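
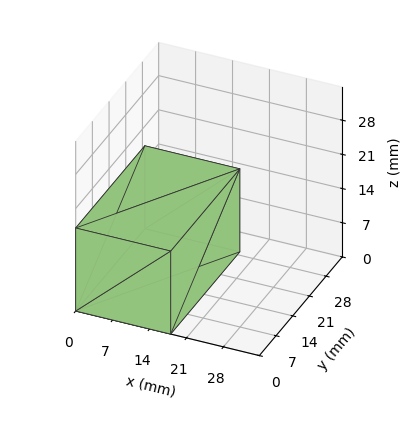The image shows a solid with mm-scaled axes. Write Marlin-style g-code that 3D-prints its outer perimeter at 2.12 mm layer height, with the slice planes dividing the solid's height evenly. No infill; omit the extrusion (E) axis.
Reading the render: the shape is a rectangular box, roughly 18 × 29 mm footprint and 17 mm tall (dimensions read to the nearest mm from the axis ticks). For the g-code, the solid's height is divided into equal slices at the stated Δz and each level perimeter traced with G1 moves after a G0 lift.

; perimeter-only toolpath
G21 ; units = mm
G90 ; absolute positioning
G28 ; home
; layer 1
G0 Z2.12
G0 X0.00 Y0.00
G1 X18.00 Y0.00
G1 X18.00 Y29.00
G1 X0.00 Y29.00
G1 X0.00 Y0.00
; layer 2
G0 Z4.25
G0 X0.00 Y0.00
G1 X18.00 Y0.00
G1 X18.00 Y29.00
G1 X0.00 Y29.00
G1 X0.00 Y0.00
; layer 3
G0 Z6.38
G0 X0.00 Y0.00
G1 X18.00 Y0.00
G1 X18.00 Y29.00
G1 X0.00 Y29.00
G1 X0.00 Y0.00
; layer 4
G0 Z8.50
G0 X0.00 Y0.00
G1 X18.00 Y0.00
G1 X18.00 Y29.00
G1 X0.00 Y29.00
G1 X0.00 Y0.00
; layer 5
G0 Z10.62
G0 X0.00 Y0.00
G1 X18.00 Y0.00
G1 X18.00 Y29.00
G1 X0.00 Y29.00
G1 X0.00 Y0.00
; layer 6
G0 Z12.75
G0 X0.00 Y0.00
G1 X18.00 Y0.00
G1 X18.00 Y29.00
G1 X0.00 Y29.00
G1 X0.00 Y0.00
; layer 7
G0 Z14.88
G0 X0.00 Y0.00
G1 X18.00 Y0.00
G1 X18.00 Y29.00
G1 X0.00 Y29.00
G1 X0.00 Y0.00
; layer 8
G0 Z17.00
G0 X0.00 Y0.00
G1 X18.00 Y0.00
G1 X18.00 Y29.00
G1 X0.00 Y29.00
G1 X0.00 Y0.00
M2 ; end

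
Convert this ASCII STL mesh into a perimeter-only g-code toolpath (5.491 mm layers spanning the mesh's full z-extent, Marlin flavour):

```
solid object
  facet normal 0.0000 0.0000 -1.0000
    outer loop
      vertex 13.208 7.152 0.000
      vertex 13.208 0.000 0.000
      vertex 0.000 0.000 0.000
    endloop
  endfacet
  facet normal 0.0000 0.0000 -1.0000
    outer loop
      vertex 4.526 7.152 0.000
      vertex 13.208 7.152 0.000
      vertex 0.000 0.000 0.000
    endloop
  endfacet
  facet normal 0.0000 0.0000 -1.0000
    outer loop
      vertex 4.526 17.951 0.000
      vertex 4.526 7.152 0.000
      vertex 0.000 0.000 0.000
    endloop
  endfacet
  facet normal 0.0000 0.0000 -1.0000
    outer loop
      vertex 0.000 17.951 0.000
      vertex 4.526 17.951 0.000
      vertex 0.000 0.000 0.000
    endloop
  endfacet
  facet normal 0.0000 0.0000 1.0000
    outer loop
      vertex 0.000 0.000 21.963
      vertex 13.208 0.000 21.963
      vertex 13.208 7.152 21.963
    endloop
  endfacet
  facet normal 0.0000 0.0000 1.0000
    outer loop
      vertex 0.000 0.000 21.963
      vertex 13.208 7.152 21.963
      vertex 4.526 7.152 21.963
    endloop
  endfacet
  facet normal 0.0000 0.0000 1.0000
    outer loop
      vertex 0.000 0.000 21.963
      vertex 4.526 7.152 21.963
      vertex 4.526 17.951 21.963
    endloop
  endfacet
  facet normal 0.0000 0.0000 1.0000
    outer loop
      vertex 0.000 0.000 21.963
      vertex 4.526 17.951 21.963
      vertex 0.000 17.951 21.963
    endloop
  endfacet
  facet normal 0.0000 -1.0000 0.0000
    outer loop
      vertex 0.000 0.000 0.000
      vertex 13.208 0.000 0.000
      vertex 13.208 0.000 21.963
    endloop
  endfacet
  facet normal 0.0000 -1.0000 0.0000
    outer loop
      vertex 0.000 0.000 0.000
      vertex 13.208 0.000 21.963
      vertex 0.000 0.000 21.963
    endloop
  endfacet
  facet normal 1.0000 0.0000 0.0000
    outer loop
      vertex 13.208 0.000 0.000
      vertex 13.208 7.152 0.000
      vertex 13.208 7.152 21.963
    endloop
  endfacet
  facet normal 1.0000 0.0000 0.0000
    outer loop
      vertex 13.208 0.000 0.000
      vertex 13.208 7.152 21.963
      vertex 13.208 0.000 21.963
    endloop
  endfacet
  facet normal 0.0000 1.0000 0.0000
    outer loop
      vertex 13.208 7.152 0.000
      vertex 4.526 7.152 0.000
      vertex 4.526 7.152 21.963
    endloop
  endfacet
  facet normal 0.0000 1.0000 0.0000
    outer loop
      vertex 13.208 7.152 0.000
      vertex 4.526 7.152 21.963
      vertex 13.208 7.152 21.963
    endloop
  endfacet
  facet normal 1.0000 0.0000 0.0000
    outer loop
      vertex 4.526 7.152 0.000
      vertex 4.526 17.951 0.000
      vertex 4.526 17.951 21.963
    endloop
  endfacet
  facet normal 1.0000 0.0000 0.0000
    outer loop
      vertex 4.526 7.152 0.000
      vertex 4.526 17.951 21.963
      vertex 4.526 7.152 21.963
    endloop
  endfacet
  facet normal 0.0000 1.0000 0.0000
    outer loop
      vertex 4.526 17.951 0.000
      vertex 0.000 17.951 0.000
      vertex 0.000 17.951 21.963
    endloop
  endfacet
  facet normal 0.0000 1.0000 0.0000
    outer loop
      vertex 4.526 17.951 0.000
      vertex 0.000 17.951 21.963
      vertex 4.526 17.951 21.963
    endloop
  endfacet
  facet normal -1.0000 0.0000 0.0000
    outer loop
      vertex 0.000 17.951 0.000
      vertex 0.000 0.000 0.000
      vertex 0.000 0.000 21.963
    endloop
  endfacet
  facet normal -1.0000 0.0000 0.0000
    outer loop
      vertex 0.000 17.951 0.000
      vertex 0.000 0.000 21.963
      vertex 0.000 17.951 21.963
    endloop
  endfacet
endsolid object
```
; perimeter-only toolpath
G21 ; units = mm
G90 ; absolute positioning
G28 ; home
; layer 1
G0 Z5.491
G0 X0.000 Y0.000
G1 X13.208 Y0.000
G1 X13.208 Y7.152
G1 X4.526 Y7.152
G1 X4.526 Y17.951
G1 X0.000 Y17.951
G1 X0.000 Y0.000
; layer 2
G0 Z10.982
G0 X0.000 Y0.000
G1 X13.208 Y0.000
G1 X13.208 Y7.152
G1 X4.526 Y7.152
G1 X4.526 Y17.951
G1 X0.000 Y17.951
G1 X0.000 Y0.000
; layer 3
G0 Z16.472
G0 X0.000 Y0.000
G1 X13.208 Y0.000
G1 X13.208 Y7.152
G1 X4.526 Y7.152
G1 X4.526 Y17.951
G1 X0.000 Y17.951
G1 X0.000 Y0.000
; layer 4
G0 Z21.963
G0 X0.000 Y0.000
G1 X13.208 Y0.000
G1 X13.208 Y7.152
G1 X4.526 Y7.152
G1 X4.526 Y17.951
G1 X0.000 Y17.951
G1 X0.000 Y0.000
M2 ; end

The solid is an L-shaped prism: outer 13.2 × 18 mm, arm thicknesses ≈ 7.15 mm (horizontal) and 4.53 mm (vertical), extruded 22 mm in z. Slicing at Δz = 5.491 mm — 4 equal slices spanning the solid's height, so layer i sits at z = i·h/4 — gives 4 non-empty perimeters. Each is a 6-segment closed polygon; G0 lifts to the layer z and rapids to the start vertex, then G1 traces the edges.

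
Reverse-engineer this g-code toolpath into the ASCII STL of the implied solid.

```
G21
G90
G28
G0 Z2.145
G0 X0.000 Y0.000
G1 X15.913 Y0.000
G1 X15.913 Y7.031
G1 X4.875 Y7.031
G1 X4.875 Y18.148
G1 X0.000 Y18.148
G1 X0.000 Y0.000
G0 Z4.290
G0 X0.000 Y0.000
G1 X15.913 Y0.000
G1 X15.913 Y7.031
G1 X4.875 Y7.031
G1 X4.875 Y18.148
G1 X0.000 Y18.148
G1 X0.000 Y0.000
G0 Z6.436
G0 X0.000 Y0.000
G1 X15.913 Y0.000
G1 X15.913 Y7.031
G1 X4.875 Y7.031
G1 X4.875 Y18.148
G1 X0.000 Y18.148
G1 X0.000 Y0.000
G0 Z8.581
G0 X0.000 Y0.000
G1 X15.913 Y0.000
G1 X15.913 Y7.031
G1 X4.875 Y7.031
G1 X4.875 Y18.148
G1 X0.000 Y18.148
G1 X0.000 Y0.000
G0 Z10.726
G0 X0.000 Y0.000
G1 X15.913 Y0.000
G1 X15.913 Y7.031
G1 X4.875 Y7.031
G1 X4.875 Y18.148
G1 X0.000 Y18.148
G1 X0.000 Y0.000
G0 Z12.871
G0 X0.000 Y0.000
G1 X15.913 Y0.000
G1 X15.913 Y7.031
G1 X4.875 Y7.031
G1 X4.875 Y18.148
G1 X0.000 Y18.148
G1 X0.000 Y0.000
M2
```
solid part
  facet normal 0.0000 0.0000 -1.0000
    outer loop
      vertex 15.913 7.031 0.000
      vertex 15.913 0.000 0.000
      vertex 0.000 0.000 0.000
    endloop
  endfacet
  facet normal 0.0000 0.0000 -1.0000
    outer loop
      vertex 4.875 7.031 0.000
      vertex 15.913 7.031 0.000
      vertex 0.000 0.000 0.000
    endloop
  endfacet
  facet normal 0.0000 0.0000 -1.0000
    outer loop
      vertex 4.875 18.148 0.000
      vertex 4.875 7.031 0.000
      vertex 0.000 0.000 0.000
    endloop
  endfacet
  facet normal 0.0000 0.0000 -1.0000
    outer loop
      vertex 0.000 18.148 0.000
      vertex 4.875 18.148 0.000
      vertex 0.000 0.000 0.000
    endloop
  endfacet
  facet normal 0.0000 0.0000 1.0000
    outer loop
      vertex 0.000 0.000 12.871
      vertex 15.913 0.000 12.871
      vertex 15.913 7.031 12.871
    endloop
  endfacet
  facet normal 0.0000 0.0000 1.0000
    outer loop
      vertex 0.000 0.000 12.871
      vertex 15.913 7.031 12.871
      vertex 4.875 7.031 12.871
    endloop
  endfacet
  facet normal 0.0000 0.0000 1.0000
    outer loop
      vertex 0.000 0.000 12.871
      vertex 4.875 7.031 12.871
      vertex 4.875 18.148 12.871
    endloop
  endfacet
  facet normal 0.0000 0.0000 1.0000
    outer loop
      vertex 0.000 0.000 12.871
      vertex 4.875 18.148 12.871
      vertex 0.000 18.148 12.871
    endloop
  endfacet
  facet normal 0.0000 -1.0000 0.0000
    outer loop
      vertex 0.000 0.000 0.000
      vertex 15.913 0.000 0.000
      vertex 15.913 0.000 12.871
    endloop
  endfacet
  facet normal 0.0000 -1.0000 0.0000
    outer loop
      vertex 0.000 0.000 0.000
      vertex 15.913 0.000 12.871
      vertex 0.000 0.000 12.871
    endloop
  endfacet
  facet normal 1.0000 0.0000 0.0000
    outer loop
      vertex 15.913 0.000 0.000
      vertex 15.913 7.031 0.000
      vertex 15.913 7.031 12.871
    endloop
  endfacet
  facet normal 1.0000 0.0000 0.0000
    outer loop
      vertex 15.913 0.000 0.000
      vertex 15.913 7.031 12.871
      vertex 15.913 0.000 12.871
    endloop
  endfacet
  facet normal 0.0000 1.0000 0.0000
    outer loop
      vertex 15.913 7.031 0.000
      vertex 4.875 7.031 0.000
      vertex 4.875 7.031 12.871
    endloop
  endfacet
  facet normal 0.0000 1.0000 0.0000
    outer loop
      vertex 15.913 7.031 0.000
      vertex 4.875 7.031 12.871
      vertex 15.913 7.031 12.871
    endloop
  endfacet
  facet normal 1.0000 0.0000 0.0000
    outer loop
      vertex 4.875 7.031 0.000
      vertex 4.875 18.148 0.000
      vertex 4.875 18.148 12.871
    endloop
  endfacet
  facet normal 1.0000 0.0000 0.0000
    outer loop
      vertex 4.875 7.031 0.000
      vertex 4.875 18.148 12.871
      vertex 4.875 7.031 12.871
    endloop
  endfacet
  facet normal 0.0000 1.0000 0.0000
    outer loop
      vertex 4.875 18.148 0.000
      vertex 0.000 18.148 0.000
      vertex 0.000 18.148 12.871
    endloop
  endfacet
  facet normal 0.0000 1.0000 0.0000
    outer loop
      vertex 4.875 18.148 0.000
      vertex 0.000 18.148 12.871
      vertex 4.875 18.148 12.871
    endloop
  endfacet
  facet normal -1.0000 0.0000 0.0000
    outer loop
      vertex 0.000 18.148 0.000
      vertex 0.000 0.000 0.000
      vertex 0.000 0.000 12.871
    endloop
  endfacet
  facet normal -1.0000 0.0000 0.0000
    outer loop
      vertex 0.000 18.148 0.000
      vertex 0.000 0.000 12.871
      vertex 0.000 18.148 12.871
    endloop
  endfacet
endsolid part

The G0 Z moves step by Δz≈2.145 mm. Every layer's G1 loop is the same polygon, so the solid is a straight extrusion of it from z=0 to z≈12.9. Closing with flat bottom and top caps and triangulating gives 20 facets — an L-shaped prism: outer 15.9 × 18.1 mm, arm thicknesses ≈ 7.03 mm (horizontal) and 4.88 mm (vertical), extruded 12.9 mm in z.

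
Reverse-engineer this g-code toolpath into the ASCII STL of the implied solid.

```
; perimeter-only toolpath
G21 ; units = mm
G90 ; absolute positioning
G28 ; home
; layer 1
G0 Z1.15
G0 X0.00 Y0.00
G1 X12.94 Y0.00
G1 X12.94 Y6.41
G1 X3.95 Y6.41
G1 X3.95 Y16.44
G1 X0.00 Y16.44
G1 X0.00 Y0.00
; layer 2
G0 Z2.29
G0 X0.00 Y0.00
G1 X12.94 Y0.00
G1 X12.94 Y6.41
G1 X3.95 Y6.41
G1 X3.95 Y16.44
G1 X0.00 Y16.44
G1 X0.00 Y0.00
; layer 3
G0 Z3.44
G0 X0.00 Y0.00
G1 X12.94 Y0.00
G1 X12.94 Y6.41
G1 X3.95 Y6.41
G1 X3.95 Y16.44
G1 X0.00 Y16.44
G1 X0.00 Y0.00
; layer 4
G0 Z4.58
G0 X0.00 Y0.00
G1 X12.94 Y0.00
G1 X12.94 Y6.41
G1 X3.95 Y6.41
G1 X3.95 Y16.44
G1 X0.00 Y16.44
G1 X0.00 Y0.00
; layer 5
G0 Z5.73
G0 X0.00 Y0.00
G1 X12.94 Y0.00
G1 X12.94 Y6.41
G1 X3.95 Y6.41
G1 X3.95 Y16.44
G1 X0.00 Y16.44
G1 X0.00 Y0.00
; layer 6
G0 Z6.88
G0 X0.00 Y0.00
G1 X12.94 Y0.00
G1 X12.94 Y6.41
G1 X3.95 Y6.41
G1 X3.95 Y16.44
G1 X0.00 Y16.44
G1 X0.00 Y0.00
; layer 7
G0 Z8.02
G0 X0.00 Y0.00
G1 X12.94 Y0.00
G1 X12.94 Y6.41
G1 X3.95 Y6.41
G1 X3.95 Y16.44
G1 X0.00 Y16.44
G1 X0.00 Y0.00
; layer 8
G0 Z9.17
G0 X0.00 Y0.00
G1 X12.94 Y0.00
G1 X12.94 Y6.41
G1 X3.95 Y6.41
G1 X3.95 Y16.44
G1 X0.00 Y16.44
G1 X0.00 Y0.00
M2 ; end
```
solid part
  facet normal 0.0000 0.0000 -1.0000
    outer loop
      vertex 12.94 6.41 0.00
      vertex 12.94 0.00 0.00
      vertex 0.00 0.00 0.00
    endloop
  endfacet
  facet normal 0.0000 0.0000 -1.0000
    outer loop
      vertex 3.95 6.41 0.00
      vertex 12.94 6.41 0.00
      vertex 0.00 0.00 0.00
    endloop
  endfacet
  facet normal 0.0000 0.0000 -1.0000
    outer loop
      vertex 3.95 16.44 0.00
      vertex 3.95 6.41 0.00
      vertex 0.00 0.00 0.00
    endloop
  endfacet
  facet normal 0.0000 0.0000 -1.0000
    outer loop
      vertex 0.00 16.44 0.00
      vertex 3.95 16.44 0.00
      vertex 0.00 0.00 0.00
    endloop
  endfacet
  facet normal 0.0000 0.0000 1.0000
    outer loop
      vertex 0.00 0.00 9.17
      vertex 12.94 0.00 9.17
      vertex 12.94 6.41 9.17
    endloop
  endfacet
  facet normal 0.0000 0.0000 1.0000
    outer loop
      vertex 0.00 0.00 9.17
      vertex 12.94 6.41 9.17
      vertex 3.95 6.41 9.17
    endloop
  endfacet
  facet normal 0.0000 0.0000 1.0000
    outer loop
      vertex 0.00 0.00 9.17
      vertex 3.95 6.41 9.17
      vertex 3.95 16.44 9.17
    endloop
  endfacet
  facet normal 0.0000 0.0000 1.0000
    outer loop
      vertex 0.00 0.00 9.17
      vertex 3.95 16.44 9.17
      vertex 0.00 16.44 9.17
    endloop
  endfacet
  facet normal 0.0000 -1.0000 0.0000
    outer loop
      vertex 0.00 0.00 0.00
      vertex 12.94 0.00 0.00
      vertex 12.94 0.00 9.17
    endloop
  endfacet
  facet normal 0.0000 -1.0000 0.0000
    outer loop
      vertex 0.00 0.00 0.00
      vertex 12.94 0.00 9.17
      vertex 0.00 0.00 9.17
    endloop
  endfacet
  facet normal 1.0000 0.0000 0.0000
    outer loop
      vertex 12.94 0.00 0.00
      vertex 12.94 6.41 0.00
      vertex 12.94 6.41 9.17
    endloop
  endfacet
  facet normal 1.0000 0.0000 0.0000
    outer loop
      vertex 12.94 0.00 0.00
      vertex 12.94 6.41 9.17
      vertex 12.94 0.00 9.17
    endloop
  endfacet
  facet normal 0.0000 1.0000 0.0000
    outer loop
      vertex 12.94 6.41 0.00
      vertex 3.95 6.41 0.00
      vertex 3.95 6.41 9.17
    endloop
  endfacet
  facet normal 0.0000 1.0000 0.0000
    outer loop
      vertex 12.94 6.41 0.00
      vertex 3.95 6.41 9.17
      vertex 12.94 6.41 9.17
    endloop
  endfacet
  facet normal 1.0000 0.0000 0.0000
    outer loop
      vertex 3.95 6.41 0.00
      vertex 3.95 16.44 0.00
      vertex 3.95 16.44 9.17
    endloop
  endfacet
  facet normal 1.0000 0.0000 0.0000
    outer loop
      vertex 3.95 6.41 0.00
      vertex 3.95 16.44 9.17
      vertex 3.95 6.41 9.17
    endloop
  endfacet
  facet normal 0.0000 1.0000 0.0000
    outer loop
      vertex 3.95 16.44 0.00
      vertex 0.00 16.44 0.00
      vertex 0.00 16.44 9.17
    endloop
  endfacet
  facet normal 0.0000 1.0000 0.0000
    outer loop
      vertex 3.95 16.44 0.00
      vertex 0.00 16.44 9.17
      vertex 3.95 16.44 9.17
    endloop
  endfacet
  facet normal -1.0000 0.0000 0.0000
    outer loop
      vertex 0.00 16.44 0.00
      vertex 0.00 0.00 0.00
      vertex 0.00 0.00 9.17
    endloop
  endfacet
  facet normal -1.0000 0.0000 0.0000
    outer loop
      vertex 0.00 16.44 0.00
      vertex 0.00 0.00 9.17
      vertex 0.00 16.44 9.17
    endloop
  endfacet
endsolid part

The G0 Z moves step by Δz≈1.15 mm. Every layer's G1 loop is the same polygon, so the solid is a straight extrusion of it from z=0 to z≈9.17. Closing with flat bottom and top caps and triangulating gives 20 facets — an L-shaped prism: outer 12.9 × 16.4 mm, arm thicknesses ≈ 6.41 mm (horizontal) and 3.95 mm (vertical), extruded 9.17 mm in z.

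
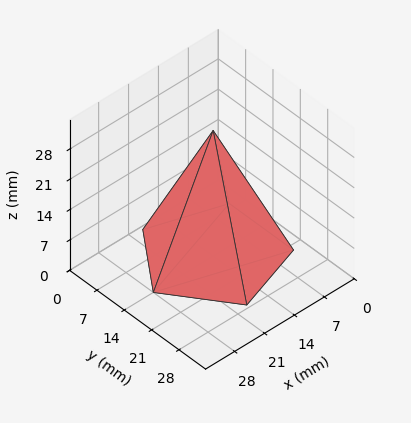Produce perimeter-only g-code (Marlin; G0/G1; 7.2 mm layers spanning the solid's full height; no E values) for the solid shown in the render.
Reading the render: the shape is a regular 5-sided pyramid, base circumscribed radius ≈ 14 mm, apex at z ≈ 29 mm (dimensions read to the nearest mm from the axis ticks). For the g-code, the solid's height is divided into equal slices at the stated Δz and each level perimeter traced with G1 moves after a G0 lift.

; perimeter-only toolpath
G21 ; units = mm
G90 ; absolute positioning
G28 ; home
; layer 1
G0 Z7.2
G0 X24.5 Y14.0
G1 X17.2 Y24.0
G1 X5.5 Y20.1
G1 X5.5 Y7.8
G1 X17.2 Y4.0
G1 X24.5 Y14.0
; layer 2
G0 Z14.5
G0 X21.0 Y14.0
G1 X16.1 Y20.6
G1 X8.3 Y18.1
G1 X8.3 Y9.9
G1 X16.1 Y7.3
G1 X21.0 Y14.0
; layer 3
G0 Z21.8
G0 X17.5 Y14.0
G1 X15.1 Y17.3
G1 X11.2 Y16.1
G1 X11.2 Y11.9
G1 X15.1 Y10.7
G1 X17.5 Y14.0
M2 ; end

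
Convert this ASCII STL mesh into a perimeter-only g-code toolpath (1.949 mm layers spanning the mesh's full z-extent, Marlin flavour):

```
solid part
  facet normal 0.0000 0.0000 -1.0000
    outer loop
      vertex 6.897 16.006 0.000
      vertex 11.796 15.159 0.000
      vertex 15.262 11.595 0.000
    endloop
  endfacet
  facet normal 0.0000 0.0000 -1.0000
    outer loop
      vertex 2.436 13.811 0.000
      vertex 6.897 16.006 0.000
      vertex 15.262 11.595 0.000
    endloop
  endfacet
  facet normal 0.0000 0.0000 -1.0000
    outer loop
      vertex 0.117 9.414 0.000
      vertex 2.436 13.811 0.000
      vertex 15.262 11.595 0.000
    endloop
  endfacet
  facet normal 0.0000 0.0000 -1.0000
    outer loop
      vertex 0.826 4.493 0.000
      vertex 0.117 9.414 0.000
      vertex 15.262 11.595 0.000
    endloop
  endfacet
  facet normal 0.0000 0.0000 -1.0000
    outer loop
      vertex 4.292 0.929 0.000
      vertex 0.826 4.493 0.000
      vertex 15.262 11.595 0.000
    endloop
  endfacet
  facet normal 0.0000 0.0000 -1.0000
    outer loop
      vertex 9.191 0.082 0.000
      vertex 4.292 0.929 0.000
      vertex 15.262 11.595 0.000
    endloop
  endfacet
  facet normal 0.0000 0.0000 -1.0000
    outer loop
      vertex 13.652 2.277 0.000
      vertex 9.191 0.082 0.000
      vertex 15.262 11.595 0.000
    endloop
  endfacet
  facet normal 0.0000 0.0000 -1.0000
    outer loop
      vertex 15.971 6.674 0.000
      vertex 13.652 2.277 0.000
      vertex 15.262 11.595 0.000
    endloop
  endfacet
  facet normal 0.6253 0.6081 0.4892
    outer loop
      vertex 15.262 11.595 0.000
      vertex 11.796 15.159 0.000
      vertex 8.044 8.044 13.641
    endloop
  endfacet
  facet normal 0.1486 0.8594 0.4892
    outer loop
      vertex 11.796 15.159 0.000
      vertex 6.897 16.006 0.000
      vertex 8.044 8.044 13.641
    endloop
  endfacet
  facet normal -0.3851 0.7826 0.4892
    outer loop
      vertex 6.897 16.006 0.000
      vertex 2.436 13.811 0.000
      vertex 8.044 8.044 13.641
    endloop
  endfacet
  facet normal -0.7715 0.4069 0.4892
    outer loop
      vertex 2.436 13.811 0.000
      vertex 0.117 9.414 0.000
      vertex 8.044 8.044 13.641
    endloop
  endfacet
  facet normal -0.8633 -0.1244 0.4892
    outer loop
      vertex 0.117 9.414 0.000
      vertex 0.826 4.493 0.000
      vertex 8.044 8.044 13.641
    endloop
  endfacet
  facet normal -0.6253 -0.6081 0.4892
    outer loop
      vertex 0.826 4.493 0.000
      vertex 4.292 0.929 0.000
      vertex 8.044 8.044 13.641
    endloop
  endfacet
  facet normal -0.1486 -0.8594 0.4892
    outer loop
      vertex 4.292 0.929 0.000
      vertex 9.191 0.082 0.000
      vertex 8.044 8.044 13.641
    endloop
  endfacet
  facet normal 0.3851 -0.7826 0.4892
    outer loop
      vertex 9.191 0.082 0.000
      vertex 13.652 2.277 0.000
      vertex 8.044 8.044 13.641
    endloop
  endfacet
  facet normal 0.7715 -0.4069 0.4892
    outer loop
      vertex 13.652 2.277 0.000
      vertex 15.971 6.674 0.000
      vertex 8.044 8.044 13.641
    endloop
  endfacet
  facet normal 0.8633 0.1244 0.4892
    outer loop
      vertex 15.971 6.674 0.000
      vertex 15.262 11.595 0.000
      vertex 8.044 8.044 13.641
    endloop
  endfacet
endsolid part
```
; perimeter-only toolpath
G21 ; units = mm
G90 ; absolute positioning
G28 ; home
; layer 1
G0 Z1.949
G0 X14.231 Y11.088
G1 X11.260 Y14.143
G1 X7.061 Y14.869
G1 X3.237 Y12.987
G1 X1.249 Y9.218
G1 X1.857 Y5.000
G1 X4.828 Y1.945
G1 X9.027 Y1.219
G1 X12.851 Y3.101
G1 X14.839 Y6.870
G1 X14.231 Y11.088
; layer 2
G0 Z3.897
G0 X13.200 Y10.580
G1 X10.724 Y13.126
G1 X7.225 Y13.731
G1 X4.038 Y12.163
G1 X2.382 Y9.023
G1 X2.888 Y5.508
G1 X5.364 Y2.962
G1 X8.863 Y2.357
G1 X12.050 Y3.925
G1 X13.706 Y7.065
G1 X13.200 Y10.580
; layer 3
G0 Z5.846
G0 X12.169 Y10.073
G1 X10.188 Y12.110
G1 X7.389 Y12.594
G1 X4.839 Y11.339
G1 X3.514 Y8.827
G1 X3.919 Y6.015
G1 X5.900 Y3.978
G1 X8.699 Y3.494
G1 X11.249 Y4.749
G1 X12.574 Y7.261
G1 X12.169 Y10.073
; layer 4
G0 Z7.795
G0 X11.137 Y9.566
G1 X9.652 Y11.093
G1 X7.552 Y11.456
G1 X5.641 Y10.516
G1 X4.647 Y8.631
G1 X4.951 Y6.522
G1 X6.436 Y4.995
G1 X8.536 Y4.632
G1 X10.447 Y5.572
G1 X11.441 Y7.457
G1 X11.137 Y9.566
; layer 5
G0 Z9.744
G0 X10.106 Y9.059
G1 X9.116 Y10.077
G1 X7.716 Y10.319
G1 X6.442 Y9.692
G1 X5.779 Y8.435
G1 X5.982 Y7.029
G1 X6.972 Y6.011
G1 X8.372 Y5.769
G1 X9.646 Y6.396
G1 X10.309 Y7.653
G1 X10.106 Y9.059
; layer 6
G0 Z11.692
G0 X9.075 Y8.551
G1 X8.580 Y9.060
G1 X7.880 Y9.181
G1 X7.243 Y8.868
G1 X6.912 Y8.240
G1 X7.013 Y7.537
G1 X7.508 Y7.028
G1 X8.208 Y6.907
G1 X8.845 Y7.220
G1 X9.176 Y7.848
G1 X9.075 Y8.551
M2 ; end

The solid is a regular 10-sided pyramid, base circumscribed radius ≈ 8.04 mm, apex at z ≈ 13.6 mm. Slicing at Δz = 1.949 mm — 7 equal slices spanning the solid's height, so layer i sits at z = i·h/7 — gives 6 non-empty perimeters. Each is a 10-segment closed polygon; G0 lifts to the layer z and rapids to the start vertex, then G1 traces the edges. The cross-section shrinks linearly with z (the slice at the apex is degenerate and omitted).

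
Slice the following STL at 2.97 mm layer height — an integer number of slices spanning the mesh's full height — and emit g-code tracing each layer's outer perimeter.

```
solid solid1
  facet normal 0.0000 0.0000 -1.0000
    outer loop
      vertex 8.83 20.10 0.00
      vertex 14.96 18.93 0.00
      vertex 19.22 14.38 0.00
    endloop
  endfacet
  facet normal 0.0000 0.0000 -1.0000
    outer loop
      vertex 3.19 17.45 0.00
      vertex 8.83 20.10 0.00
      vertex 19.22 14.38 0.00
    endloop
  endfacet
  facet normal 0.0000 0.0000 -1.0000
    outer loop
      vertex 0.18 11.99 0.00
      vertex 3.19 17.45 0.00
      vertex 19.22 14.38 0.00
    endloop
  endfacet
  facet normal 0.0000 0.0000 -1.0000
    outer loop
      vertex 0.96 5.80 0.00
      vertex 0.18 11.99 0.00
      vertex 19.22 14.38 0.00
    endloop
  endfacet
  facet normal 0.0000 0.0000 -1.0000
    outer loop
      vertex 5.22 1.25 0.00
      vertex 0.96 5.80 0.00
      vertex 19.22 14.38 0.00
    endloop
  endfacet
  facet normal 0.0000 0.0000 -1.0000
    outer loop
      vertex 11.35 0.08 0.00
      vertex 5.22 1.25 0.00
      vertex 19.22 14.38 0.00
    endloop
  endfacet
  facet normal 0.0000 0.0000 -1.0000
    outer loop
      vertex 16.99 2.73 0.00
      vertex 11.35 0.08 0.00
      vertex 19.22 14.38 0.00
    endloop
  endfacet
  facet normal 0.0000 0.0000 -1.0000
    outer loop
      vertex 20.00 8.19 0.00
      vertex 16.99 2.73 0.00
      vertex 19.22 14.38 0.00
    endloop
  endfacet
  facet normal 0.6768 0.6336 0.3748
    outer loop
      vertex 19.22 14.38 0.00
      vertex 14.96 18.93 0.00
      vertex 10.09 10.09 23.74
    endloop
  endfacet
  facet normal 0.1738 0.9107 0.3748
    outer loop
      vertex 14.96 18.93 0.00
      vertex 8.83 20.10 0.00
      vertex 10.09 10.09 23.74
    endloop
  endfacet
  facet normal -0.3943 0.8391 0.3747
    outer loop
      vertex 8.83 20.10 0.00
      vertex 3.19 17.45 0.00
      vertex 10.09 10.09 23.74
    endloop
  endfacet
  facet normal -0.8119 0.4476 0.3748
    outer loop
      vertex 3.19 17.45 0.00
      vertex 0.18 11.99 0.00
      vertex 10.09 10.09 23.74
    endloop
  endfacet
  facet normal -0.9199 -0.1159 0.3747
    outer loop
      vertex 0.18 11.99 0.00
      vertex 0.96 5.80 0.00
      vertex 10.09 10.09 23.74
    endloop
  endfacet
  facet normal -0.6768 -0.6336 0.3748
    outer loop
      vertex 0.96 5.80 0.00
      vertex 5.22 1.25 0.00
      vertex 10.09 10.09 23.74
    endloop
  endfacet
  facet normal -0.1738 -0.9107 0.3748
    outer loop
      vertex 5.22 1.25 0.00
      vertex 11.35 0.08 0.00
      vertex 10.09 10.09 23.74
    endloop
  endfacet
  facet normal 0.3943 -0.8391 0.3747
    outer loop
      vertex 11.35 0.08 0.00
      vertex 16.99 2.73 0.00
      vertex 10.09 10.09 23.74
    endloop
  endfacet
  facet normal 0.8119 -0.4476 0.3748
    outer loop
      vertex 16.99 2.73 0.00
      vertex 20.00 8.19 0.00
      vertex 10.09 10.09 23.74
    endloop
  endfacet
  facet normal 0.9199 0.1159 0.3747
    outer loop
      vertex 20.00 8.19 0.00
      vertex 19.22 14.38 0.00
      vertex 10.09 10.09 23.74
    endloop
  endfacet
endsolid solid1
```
; perimeter-only toolpath
G21 ; units = mm
G90 ; absolute positioning
G28 ; home
; layer 1
G0 Z2.97
G0 X18.08 Y13.84
G1 X14.35 Y17.82
G1 X8.99 Y18.85
G1 X4.05 Y16.53
G1 X1.42 Y11.75
G1 X2.10 Y6.34
G1 X5.83 Y2.35
G1 X11.19 Y1.33
G1 X16.13 Y3.65
G1 X18.76 Y8.43
G1 X18.08 Y13.84
; layer 2
G0 Z5.93
G0 X16.94 Y13.31
G1 X13.74 Y16.72
G1 X9.14 Y17.60
G1 X4.92 Y15.61
G1 X2.66 Y11.52
G1 X3.24 Y6.87
G1 X6.44 Y3.46
G1 X11.04 Y2.58
G1 X15.27 Y4.57
G1 X17.52 Y8.66
G1 X16.94 Y13.31
; layer 3
G0 Z8.90
G0 X15.80 Y12.77
G1 X13.13 Y15.62
G1 X9.30 Y16.35
G1 X5.78 Y14.69
G1 X3.90 Y11.28
G1 X4.38 Y7.41
G1 X7.05 Y4.56
G1 X10.88 Y3.83
G1 X14.40 Y5.49
G1 X16.28 Y8.90
G1 X15.80 Y12.77
; layer 4
G0 Z11.87
G0 X14.65 Y12.23
G1 X12.53 Y14.51
G1 X9.46 Y15.10
G1 X6.64 Y13.77
G1 X5.13 Y11.04
G1 X5.53 Y7.95
G1 X7.65 Y5.67
G1 X10.72 Y5.08
G1 X13.54 Y6.41
G1 X15.04 Y9.14
G1 X14.65 Y12.23
; layer 5
G0 Z14.84
G0 X13.51 Y11.70
G1 X11.92 Y13.41
G1 X9.62 Y13.84
G1 X7.50 Y12.85
G1 X6.37 Y10.80
G1 X6.67 Y8.48
G1 X8.26 Y6.78
G1 X10.56 Y6.34
G1 X12.68 Y7.33
G1 X13.81 Y9.38
G1 X13.51 Y11.70
; layer 6
G0 Z17.80
G0 X12.37 Y11.16
G1 X11.31 Y12.30
G1 X9.78 Y12.59
G1 X8.37 Y11.93
G1 X7.61 Y10.56
G1 X7.81 Y9.02
G1 X8.87 Y7.88
G1 X10.40 Y7.59
G1 X11.81 Y8.25
G1 X12.57 Y9.62
G1 X12.37 Y11.16
; layer 7
G0 Z20.77
G0 X11.23 Y10.63
G1 X10.70 Y11.20
G1 X9.93 Y11.34
G1 X9.23 Y11.01
G1 X8.85 Y10.33
G1 X8.95 Y9.55
G1 X9.48 Y8.98
G1 X10.25 Y8.84
G1 X10.95 Y9.17
G1 X11.33 Y9.85
G1 X11.23 Y10.63
M2 ; end

The solid is a regular 10-sided pyramid, base circumscribed radius ≈ 10.1 mm, apex at z ≈ 23.7 mm. Slicing at Δz = 2.97 mm — 8 equal slices spanning the solid's height, so layer i sits at z = i·h/8 — gives 7 non-empty perimeters. Each is a 10-segment closed polygon; G0 lifts to the layer z and rapids to the start vertex, then G1 traces the edges. The cross-section shrinks linearly with z (the slice at the apex is degenerate and omitted).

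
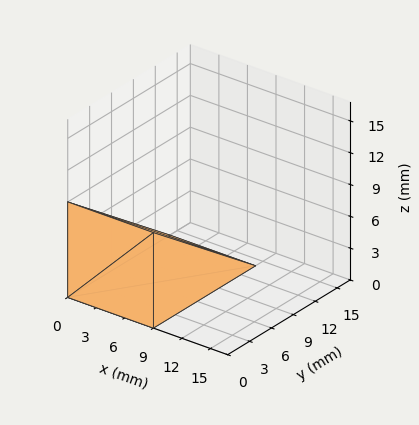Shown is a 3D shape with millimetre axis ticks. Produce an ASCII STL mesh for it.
Reading the render: the shape is a wedge (ramp): 9 × 14 mm base, rising to 9 mm along the y=0 edge and sloping linearly to z=0 at y=14 (dimensions read to the nearest mm from the axis ticks). For the STL, each face is triangulated and given an outward normal.

solid part
  facet normal 0.0000 0.0000 -1.0000
    outer loop
      vertex 9.000 14.000 0.000
      vertex 9.000 0.000 0.000
      vertex 0.000 0.000 0.000
    endloop
  endfacet
  facet normal 0.0000 0.0000 -1.0000
    outer loop
      vertex 0.000 14.000 0.000
      vertex 9.000 14.000 0.000
      vertex 0.000 0.000 0.000
    endloop
  endfacet
  facet normal 0.0000 -1.0000 0.0000
    outer loop
      vertex 0.000 0.000 0.000
      vertex 9.000 0.000 0.000
      vertex 9.000 0.000 9.000
    endloop
  endfacet
  facet normal 0.0000 -1.0000 0.0000
    outer loop
      vertex 0.000 0.000 0.000
      vertex 9.000 0.000 9.000
      vertex 0.000 0.000 9.000
    endloop
  endfacet
  facet normal 0.0000 0.5408 0.8412
    outer loop
      vertex 0.000 0.000 9.000
      vertex 9.000 0.000 9.000
      vertex 9.000 14.000 0.000
    endloop
  endfacet
  facet normal 0.0000 0.5408 0.8412
    outer loop
      vertex 0.000 0.000 9.000
      vertex 9.000 14.000 0.000
      vertex 0.000 14.000 0.000
    endloop
  endfacet
  facet normal -1.0000 0.0000 0.0000
    outer loop
      vertex 0.000 0.000 9.000
      vertex 0.000 14.000 0.000
      vertex 0.000 0.000 0.000
    endloop
  endfacet
  facet normal 1.0000 0.0000 0.0000
    outer loop
      vertex 9.000 0.000 0.000
      vertex 9.000 14.000 0.000
      vertex 9.000 0.000 9.000
    endloop
  endfacet
endsolid part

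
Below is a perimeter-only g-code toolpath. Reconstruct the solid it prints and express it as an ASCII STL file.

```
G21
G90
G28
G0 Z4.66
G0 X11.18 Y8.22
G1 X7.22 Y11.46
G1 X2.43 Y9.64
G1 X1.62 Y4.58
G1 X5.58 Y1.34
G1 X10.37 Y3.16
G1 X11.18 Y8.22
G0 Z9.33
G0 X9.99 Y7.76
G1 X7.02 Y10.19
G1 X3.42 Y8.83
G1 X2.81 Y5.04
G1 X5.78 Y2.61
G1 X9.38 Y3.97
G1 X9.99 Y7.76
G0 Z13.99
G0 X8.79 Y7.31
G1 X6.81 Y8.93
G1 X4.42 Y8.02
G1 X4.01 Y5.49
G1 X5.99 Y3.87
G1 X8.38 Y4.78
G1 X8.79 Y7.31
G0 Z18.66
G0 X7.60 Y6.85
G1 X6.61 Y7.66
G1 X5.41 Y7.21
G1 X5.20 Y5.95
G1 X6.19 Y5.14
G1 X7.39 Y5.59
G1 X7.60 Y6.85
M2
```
solid part
  facet normal 0.0000 0.0000 -1.0000
    outer loop
      vertex 1.44 10.45 0.00
      vertex 7.43 12.72 0.00
      vertex 12.38 8.67 0.00
    endloop
  endfacet
  facet normal 0.0000 0.0000 -1.0000
    outer loop
      vertex 0.42 4.13 0.00
      vertex 1.44 10.45 0.00
      vertex 12.38 8.67 0.00
    endloop
  endfacet
  facet normal 0.0000 0.0000 -1.0000
    outer loop
      vertex 5.37 0.08 0.00
      vertex 0.42 4.13 0.00
      vertex 12.38 8.67 0.00
    endloop
  endfacet
  facet normal 0.0000 0.0000 -1.0000
    outer loop
      vertex 11.36 2.35 0.00
      vertex 5.37 0.08 0.00
      vertex 12.38 8.67 0.00
    endloop
  endfacet
  facet normal 0.6161 0.7530 0.2313
    outer loop
      vertex 12.38 8.67 0.00
      vertex 7.43 12.72 0.00
      vertex 6.40 6.40 23.32
    endloop
  endfacet
  facet normal -0.3448 0.9097 0.2313
    outer loop
      vertex 7.43 12.72 0.00
      vertex 1.44 10.45 0.00
      vertex 6.40 6.40 23.32
    endloop
  endfacet
  facet normal -0.9605 0.1550 0.2312
    outer loop
      vertex 1.44 10.45 0.00
      vertex 0.42 4.13 0.00
      vertex 6.40 6.40 23.32
    endloop
  endfacet
  facet normal -0.6161 -0.7530 0.2313
    outer loop
      vertex 0.42 4.13 0.00
      vertex 5.37 0.08 0.00
      vertex 6.40 6.40 23.32
    endloop
  endfacet
  facet normal 0.3448 -0.9097 0.2313
    outer loop
      vertex 5.37 0.08 0.00
      vertex 11.36 2.35 0.00
      vertex 6.40 6.40 23.32
    endloop
  endfacet
  facet normal 0.9605 -0.1550 0.2312
    outer loop
      vertex 11.36 2.35 0.00
      vertex 12.38 8.67 0.00
      vertex 6.40 6.40 23.32
    endloop
  endfacet
endsolid part

The G0 Z moves step by Δz≈4.66 mm. The G1 loops shrink linearly with z, so the solid tapers from its base footprint up to z≈23.3. Closing with a flat bottom cap and the tapered top and triangulating gives 10 facets — a regular 6-sided pyramid, base circumscribed radius ≈ 6.4 mm, apex at z ≈ 23.3 mm.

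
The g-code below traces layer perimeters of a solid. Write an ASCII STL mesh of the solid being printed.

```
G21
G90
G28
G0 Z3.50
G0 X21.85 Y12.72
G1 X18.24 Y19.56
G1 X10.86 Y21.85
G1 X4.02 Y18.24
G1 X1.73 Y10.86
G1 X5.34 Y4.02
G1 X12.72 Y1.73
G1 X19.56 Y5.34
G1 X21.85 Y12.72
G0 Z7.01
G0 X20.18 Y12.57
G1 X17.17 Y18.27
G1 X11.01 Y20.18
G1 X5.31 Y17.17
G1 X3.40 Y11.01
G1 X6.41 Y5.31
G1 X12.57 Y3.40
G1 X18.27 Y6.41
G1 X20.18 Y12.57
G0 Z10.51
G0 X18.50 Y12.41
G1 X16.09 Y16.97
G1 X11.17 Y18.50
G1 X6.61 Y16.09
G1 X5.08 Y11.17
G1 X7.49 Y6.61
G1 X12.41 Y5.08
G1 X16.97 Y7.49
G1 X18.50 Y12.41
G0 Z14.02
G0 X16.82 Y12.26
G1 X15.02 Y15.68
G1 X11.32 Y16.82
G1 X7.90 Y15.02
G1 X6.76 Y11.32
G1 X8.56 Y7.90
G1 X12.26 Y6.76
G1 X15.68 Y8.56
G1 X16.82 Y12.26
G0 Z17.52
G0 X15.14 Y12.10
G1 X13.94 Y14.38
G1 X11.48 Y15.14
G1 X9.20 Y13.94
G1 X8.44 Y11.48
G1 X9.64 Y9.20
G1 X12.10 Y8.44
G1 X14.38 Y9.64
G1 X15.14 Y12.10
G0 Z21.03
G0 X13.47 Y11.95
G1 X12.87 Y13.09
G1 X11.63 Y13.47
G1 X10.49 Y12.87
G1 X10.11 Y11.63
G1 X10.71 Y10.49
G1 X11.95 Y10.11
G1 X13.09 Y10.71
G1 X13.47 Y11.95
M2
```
solid part
  facet normal 0.0000 0.0000 -1.0000
    outer loop
      vertex 10.70 23.53 0.00
      vertex 19.32 20.86 0.00
      vertex 23.53 12.88 0.00
    endloop
  endfacet
  facet normal 0.0000 0.0000 -1.0000
    outer loop
      vertex 2.72 19.32 0.00
      vertex 10.70 23.53 0.00
      vertex 23.53 12.88 0.00
    endloop
  endfacet
  facet normal 0.0000 0.0000 -1.0000
    outer loop
      vertex 0.05 10.70 0.00
      vertex 2.72 19.32 0.00
      vertex 23.53 12.88 0.00
    endloop
  endfacet
  facet normal 0.0000 0.0000 -1.0000
    outer loop
      vertex 4.26 2.72 0.00
      vertex 0.05 10.70 0.00
      vertex 23.53 12.88 0.00
    endloop
  endfacet
  facet normal 0.0000 0.0000 -1.0000
    outer loop
      vertex 12.88 0.05 0.00
      vertex 4.26 2.72 0.00
      vertex 23.53 12.88 0.00
    endloop
  endfacet
  facet normal 0.0000 0.0000 -1.0000
    outer loop
      vertex 20.86 4.26 0.00
      vertex 12.88 0.05 0.00
      vertex 23.53 12.88 0.00
    endloop
  endfacet
  facet normal 0.8084 0.4265 0.4058
    outer loop
      vertex 23.53 12.88 0.00
      vertex 19.32 20.86 0.00
      vertex 11.79 11.79 24.53
    endloop
  endfacet
  facet normal 0.2704 0.8730 0.4058
    outer loop
      vertex 19.32 20.86 0.00
      vertex 10.70 23.53 0.00
      vertex 11.79 11.79 24.53
    endloop
  endfacet
  facet normal -0.4265 0.8084 0.4058
    outer loop
      vertex 10.70 23.53 0.00
      vertex 2.72 19.32 0.00
      vertex 11.79 11.79 24.53
    endloop
  endfacet
  facet normal -0.8730 0.2704 0.4058
    outer loop
      vertex 2.72 19.32 0.00
      vertex 0.05 10.70 0.00
      vertex 11.79 11.79 24.53
    endloop
  endfacet
  facet normal -0.8084 -0.4265 0.4058
    outer loop
      vertex 0.05 10.70 0.00
      vertex 4.26 2.72 0.00
      vertex 11.79 11.79 24.53
    endloop
  endfacet
  facet normal -0.2704 -0.8730 0.4058
    outer loop
      vertex 4.26 2.72 0.00
      vertex 12.88 0.05 0.00
      vertex 11.79 11.79 24.53
    endloop
  endfacet
  facet normal 0.4265 -0.8084 0.4058
    outer loop
      vertex 12.88 0.05 0.00
      vertex 20.86 4.26 0.00
      vertex 11.79 11.79 24.53
    endloop
  endfacet
  facet normal 0.8730 -0.2704 0.4058
    outer loop
      vertex 20.86 4.26 0.00
      vertex 23.53 12.88 0.00
      vertex 11.79 11.79 24.53
    endloop
  endfacet
endsolid part

The G0 Z moves step by Δz≈3.50 mm. The G1 loops shrink linearly with z, so the solid tapers from its base footprint up to z≈24.5. Closing with a flat bottom cap and the tapered top and triangulating gives 14 facets — a regular 8-sided pyramid, base circumscribed radius ≈ 11.8 mm, apex at z ≈ 24.5 mm.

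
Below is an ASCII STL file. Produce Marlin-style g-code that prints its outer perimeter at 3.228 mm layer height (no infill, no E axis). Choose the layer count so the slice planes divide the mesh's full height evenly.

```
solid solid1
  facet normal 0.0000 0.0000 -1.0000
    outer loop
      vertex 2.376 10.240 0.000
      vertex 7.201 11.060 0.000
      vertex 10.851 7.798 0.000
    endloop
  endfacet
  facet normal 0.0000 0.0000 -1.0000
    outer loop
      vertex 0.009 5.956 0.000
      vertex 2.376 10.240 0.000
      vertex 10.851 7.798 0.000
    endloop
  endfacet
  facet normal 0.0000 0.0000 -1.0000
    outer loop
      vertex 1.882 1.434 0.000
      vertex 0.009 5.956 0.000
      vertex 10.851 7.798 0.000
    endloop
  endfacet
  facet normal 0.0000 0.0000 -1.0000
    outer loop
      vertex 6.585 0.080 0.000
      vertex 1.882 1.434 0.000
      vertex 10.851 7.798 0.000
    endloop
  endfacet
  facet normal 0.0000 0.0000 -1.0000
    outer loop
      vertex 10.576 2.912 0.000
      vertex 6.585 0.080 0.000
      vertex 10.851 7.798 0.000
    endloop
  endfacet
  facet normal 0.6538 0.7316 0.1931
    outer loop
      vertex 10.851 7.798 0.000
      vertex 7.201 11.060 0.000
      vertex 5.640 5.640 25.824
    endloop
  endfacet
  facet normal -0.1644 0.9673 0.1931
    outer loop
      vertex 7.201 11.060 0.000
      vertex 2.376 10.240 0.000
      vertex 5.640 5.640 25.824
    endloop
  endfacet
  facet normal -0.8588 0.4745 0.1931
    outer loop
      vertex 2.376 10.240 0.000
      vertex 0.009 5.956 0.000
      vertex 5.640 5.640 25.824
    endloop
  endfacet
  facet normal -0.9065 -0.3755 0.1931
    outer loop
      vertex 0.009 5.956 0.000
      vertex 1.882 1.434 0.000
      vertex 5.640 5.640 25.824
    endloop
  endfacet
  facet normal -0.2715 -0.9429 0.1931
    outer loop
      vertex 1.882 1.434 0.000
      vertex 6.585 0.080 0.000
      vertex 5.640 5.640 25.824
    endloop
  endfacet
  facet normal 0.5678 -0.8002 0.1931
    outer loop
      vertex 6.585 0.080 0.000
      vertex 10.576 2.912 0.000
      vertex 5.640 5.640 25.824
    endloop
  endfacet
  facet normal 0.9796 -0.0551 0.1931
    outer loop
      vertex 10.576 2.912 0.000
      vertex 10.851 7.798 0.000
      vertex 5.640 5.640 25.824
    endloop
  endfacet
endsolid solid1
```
; perimeter-only toolpath
G21 ; units = mm
G90 ; absolute positioning
G28 ; home
; layer 1
G0 Z3.228
G0 X10.200 Y7.528
G1 X7.006 Y10.383
G1 X2.784 Y9.665
G1 X0.713 Y5.917
G1 X2.352 Y1.960
G1 X6.467 Y0.775
G1 X9.959 Y3.253
G1 X10.200 Y7.528
; layer 2
G0 Z6.456
G0 X9.548 Y7.258
G1 X6.811 Y9.705
G1 X3.192 Y9.090
G1 X1.417 Y5.877
G1 X2.821 Y2.486
G1 X6.349 Y1.470
G1 X9.342 Y3.594
G1 X9.548 Y7.258
; layer 3
G0 Z9.684
G0 X8.897 Y6.989
G1 X6.616 Y9.027
G1 X3.600 Y8.515
G1 X2.121 Y5.838
G1 X3.291 Y3.011
G1 X6.231 Y2.165
G1 X8.725 Y3.935
G1 X8.897 Y6.989
; layer 4
G0 Z12.912
G0 X8.245 Y6.719
G1 X6.420 Y8.350
G1 X4.008 Y7.940
G1 X2.825 Y5.798
G1 X3.761 Y3.537
G1 X6.112 Y2.860
G1 X8.108 Y4.276
G1 X8.245 Y6.719
; layer 5
G0 Z16.140
G0 X7.594 Y6.449
G1 X6.225 Y7.672
G1 X4.416 Y7.365
G1 X3.528 Y5.758
G1 X4.231 Y4.063
G1 X5.994 Y3.555
G1 X7.491 Y4.617
G1 X7.594 Y6.449
; layer 6
G0 Z19.368
G0 X6.943 Y6.179
G1 X6.030 Y6.995
G1 X4.824 Y6.790
G1 X4.232 Y5.719
G1 X4.700 Y4.588
G1 X5.876 Y4.250
G1 X6.874 Y4.958
G1 X6.943 Y6.179
; layer 7
G0 Z22.596
G0 X6.291 Y5.910
G1 X5.835 Y6.317
G1 X5.232 Y6.215
G1 X4.936 Y5.679
G1 X5.170 Y5.114
G1 X5.758 Y4.945
G1 X6.257 Y5.299
G1 X6.291 Y5.910
M2 ; end

The solid is a regular 7-sided pyramid, base circumscribed radius ≈ 5.64 mm, apex at z ≈ 25.8 mm. Slicing at Δz = 3.228 mm — 8 equal slices spanning the solid's height, so layer i sits at z = i·h/8 — gives 7 non-empty perimeters. Each is a 7-segment closed polygon; G0 lifts to the layer z and rapids to the start vertex, then G1 traces the edges. The cross-section shrinks linearly with z (the slice at the apex is degenerate and omitted).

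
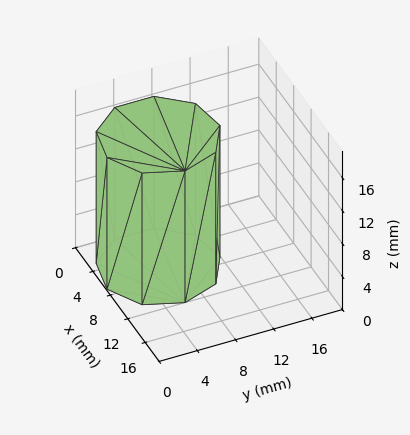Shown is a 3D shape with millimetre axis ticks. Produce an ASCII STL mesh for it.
Reading the render: the shape is a regular 9-sided prism (a cylinder approximated with 9 flat sides), circumscribed radius ≈ 6 mm, height ≈ 16 mm (dimensions read to the nearest mm from the axis ticks). For the STL, each face is triangulated and given an outward normal.

solid part
  facet normal 0.0000 0.0000 -1.0000
    outer loop
      vertex 7.04 11.91 0.00
      vertex 10.60 9.86 0.00
      vertex 12.00 6.00 0.00
    endloop
  endfacet
  facet normal 0.0000 0.0000 -1.0000
    outer loop
      vertex 3.00 11.20 0.00
      vertex 7.04 11.91 0.00
      vertex 12.00 6.00 0.00
    endloop
  endfacet
  facet normal 0.0000 0.0000 -1.0000
    outer loop
      vertex 0.36 8.05 0.00
      vertex 3.00 11.20 0.00
      vertex 12.00 6.00 0.00
    endloop
  endfacet
  facet normal 0.0000 0.0000 -1.0000
    outer loop
      vertex 0.36 3.95 0.00
      vertex 0.36 8.05 0.00
      vertex 12.00 6.00 0.00
    endloop
  endfacet
  facet normal 0.0000 0.0000 -1.0000
    outer loop
      vertex 3.00 0.80 0.00
      vertex 0.36 3.95 0.00
      vertex 12.00 6.00 0.00
    endloop
  endfacet
  facet normal 0.0000 0.0000 -1.0000
    outer loop
      vertex 7.04 0.09 0.00
      vertex 3.00 0.80 0.00
      vertex 12.00 6.00 0.00
    endloop
  endfacet
  facet normal 0.0000 0.0000 -1.0000
    outer loop
      vertex 10.60 2.14 0.00
      vertex 7.04 0.09 0.00
      vertex 12.00 6.00 0.00
    endloop
  endfacet
  facet normal 0.0000 0.0000 1.0000
    outer loop
      vertex 12.00 6.00 16.00
      vertex 10.60 9.86 16.00
      vertex 7.04 11.91 16.00
    endloop
  endfacet
  facet normal 0.0000 0.0000 1.0000
    outer loop
      vertex 12.00 6.00 16.00
      vertex 7.04 11.91 16.00
      vertex 3.00 11.20 16.00
    endloop
  endfacet
  facet normal 0.0000 0.0000 1.0000
    outer loop
      vertex 12.00 6.00 16.00
      vertex 3.00 11.20 16.00
      vertex 0.36 8.05 16.00
    endloop
  endfacet
  facet normal 0.0000 0.0000 1.0000
    outer loop
      vertex 12.00 6.00 16.00
      vertex 0.36 8.05 16.00
      vertex 0.36 3.95 16.00
    endloop
  endfacet
  facet normal 0.0000 0.0000 1.0000
    outer loop
      vertex 12.00 6.00 16.00
      vertex 0.36 3.95 16.00
      vertex 3.00 0.80 16.00
    endloop
  endfacet
  facet normal 0.0000 0.0000 1.0000
    outer loop
      vertex 12.00 6.00 16.00
      vertex 3.00 0.80 16.00
      vertex 7.04 0.09 16.00
    endloop
  endfacet
  facet normal 0.0000 0.0000 1.0000
    outer loop
      vertex 12.00 6.00 16.00
      vertex 7.04 0.09 16.00
      vertex 10.60 2.14 16.00
    endloop
  endfacet
  facet normal 0.9401 0.3410 0.0000
    outer loop
      vertex 12.00 6.00 0.00
      vertex 10.60 9.86 0.00
      vertex 10.60 9.86 16.00
    endloop
  endfacet
  facet normal 0.9401 0.3410 0.0000
    outer loop
      vertex 12.00 6.00 0.00
      vertex 10.60 9.86 16.00
      vertex 12.00 6.00 16.00
    endloop
  endfacet
  facet normal 0.4990 0.8666 0.0000
    outer loop
      vertex 10.60 9.86 0.00
      vertex 7.04 11.91 0.00
      vertex 7.04 11.91 16.00
    endloop
  endfacet
  facet normal 0.4990 0.8666 0.0000
    outer loop
      vertex 10.60 9.86 0.00
      vertex 7.04 11.91 16.00
      vertex 10.60 9.86 16.00
    endloop
  endfacet
  facet normal -0.1731 0.9849 0.0000
    outer loop
      vertex 7.04 11.91 0.00
      vertex 3.00 11.20 0.00
      vertex 3.00 11.20 16.00
    endloop
  endfacet
  facet normal -0.1731 0.9849 0.0000
    outer loop
      vertex 7.04 11.91 0.00
      vertex 3.00 11.20 16.00
      vertex 7.04 11.91 16.00
    endloop
  endfacet
  facet normal -0.7664 0.6423 0.0000
    outer loop
      vertex 3.00 11.20 0.00
      vertex 0.36 8.05 0.00
      vertex 0.36 8.05 16.00
    endloop
  endfacet
  facet normal -0.7664 0.6423 0.0000
    outer loop
      vertex 3.00 11.20 0.00
      vertex 0.36 8.05 16.00
      vertex 3.00 11.20 16.00
    endloop
  endfacet
  facet normal -1.0000 0.0000 0.0000
    outer loop
      vertex 0.36 8.05 0.00
      vertex 0.36 3.95 0.00
      vertex 0.36 3.95 16.00
    endloop
  endfacet
  facet normal -1.0000 0.0000 0.0000
    outer loop
      vertex 0.36 8.05 0.00
      vertex 0.36 3.95 16.00
      vertex 0.36 8.05 16.00
    endloop
  endfacet
  facet normal -0.7664 -0.6423 0.0000
    outer loop
      vertex 0.36 3.95 0.00
      vertex 3.00 0.80 0.00
      vertex 3.00 0.80 16.00
    endloop
  endfacet
  facet normal -0.7664 -0.6423 0.0000
    outer loop
      vertex 0.36 3.95 0.00
      vertex 3.00 0.80 16.00
      vertex 0.36 3.95 16.00
    endloop
  endfacet
  facet normal -0.1731 -0.9849 0.0000
    outer loop
      vertex 3.00 0.80 0.00
      vertex 7.04 0.09 0.00
      vertex 7.04 0.09 16.00
    endloop
  endfacet
  facet normal -0.1731 -0.9849 0.0000
    outer loop
      vertex 3.00 0.80 0.00
      vertex 7.04 0.09 16.00
      vertex 3.00 0.80 16.00
    endloop
  endfacet
  facet normal 0.4990 -0.8666 0.0000
    outer loop
      vertex 7.04 0.09 0.00
      vertex 10.60 2.14 0.00
      vertex 10.60 2.14 16.00
    endloop
  endfacet
  facet normal 0.4990 -0.8666 0.0000
    outer loop
      vertex 7.04 0.09 0.00
      vertex 10.60 2.14 16.00
      vertex 7.04 0.09 16.00
    endloop
  endfacet
  facet normal 0.9401 -0.3410 0.0000
    outer loop
      vertex 10.60 2.14 0.00
      vertex 12.00 6.00 0.00
      vertex 12.00 6.00 16.00
    endloop
  endfacet
  facet normal 0.9401 -0.3410 0.0000
    outer loop
      vertex 10.60 2.14 0.00
      vertex 12.00 6.00 16.00
      vertex 10.60 2.14 16.00
    endloop
  endfacet
endsolid part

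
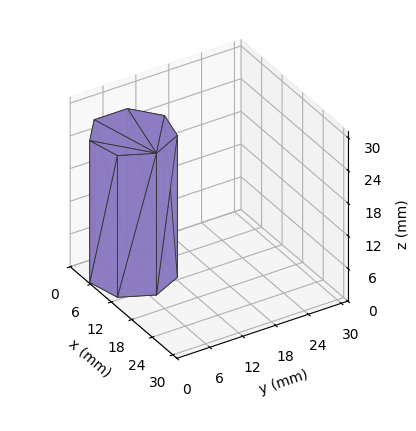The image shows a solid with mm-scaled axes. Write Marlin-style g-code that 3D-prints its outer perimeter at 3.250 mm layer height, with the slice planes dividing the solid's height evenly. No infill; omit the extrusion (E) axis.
Reading the render: the shape is a regular 7-sided prism (a cylinder approximated with 7 flat sides), circumscribed radius ≈ 7 mm, height ≈ 26 mm (dimensions read to the nearest mm from the axis ticks). For the g-code, the solid's height is divided into equal slices at the stated Δz and each level perimeter traced with G1 moves after a G0 lift.

; perimeter-only toolpath
G21 ; units = mm
G90 ; absolute positioning
G28 ; home
; layer 1
G0 Z3.250
G0 X14.000 Y7.000
G1 X11.364 Y12.473
G1 X5.442 Y13.824
G1 X0.693 Y10.037
G1 X0.693 Y3.963
G1 X5.442 Y0.176
G1 X11.364 Y1.527
G1 X14.000 Y7.000
; layer 2
G0 Z6.500
G0 X14.000 Y7.000
G1 X11.364 Y12.473
G1 X5.442 Y13.824
G1 X0.693 Y10.037
G1 X0.693 Y3.963
G1 X5.442 Y0.176
G1 X11.364 Y1.527
G1 X14.000 Y7.000
; layer 3
G0 Z9.750
G0 X14.000 Y7.000
G1 X11.364 Y12.473
G1 X5.442 Y13.824
G1 X0.693 Y10.037
G1 X0.693 Y3.963
G1 X5.442 Y0.176
G1 X11.364 Y1.527
G1 X14.000 Y7.000
; layer 4
G0 Z13.000
G0 X14.000 Y7.000
G1 X11.364 Y12.473
G1 X5.442 Y13.824
G1 X0.693 Y10.037
G1 X0.693 Y3.963
G1 X5.442 Y0.176
G1 X11.364 Y1.527
G1 X14.000 Y7.000
; layer 5
G0 Z16.250
G0 X14.000 Y7.000
G1 X11.364 Y12.473
G1 X5.442 Y13.824
G1 X0.693 Y10.037
G1 X0.693 Y3.963
G1 X5.442 Y0.176
G1 X11.364 Y1.527
G1 X14.000 Y7.000
; layer 6
G0 Z19.500
G0 X14.000 Y7.000
G1 X11.364 Y12.473
G1 X5.442 Y13.824
G1 X0.693 Y10.037
G1 X0.693 Y3.963
G1 X5.442 Y0.176
G1 X11.364 Y1.527
G1 X14.000 Y7.000
; layer 7
G0 Z22.750
G0 X14.000 Y7.000
G1 X11.364 Y12.473
G1 X5.442 Y13.824
G1 X0.693 Y10.037
G1 X0.693 Y3.963
G1 X5.442 Y0.176
G1 X11.364 Y1.527
G1 X14.000 Y7.000
; layer 8
G0 Z26.000
G0 X14.000 Y7.000
G1 X11.364 Y12.473
G1 X5.442 Y13.824
G1 X0.693 Y10.037
G1 X0.693 Y3.963
G1 X5.442 Y0.176
G1 X11.364 Y1.527
G1 X14.000 Y7.000
M2 ; end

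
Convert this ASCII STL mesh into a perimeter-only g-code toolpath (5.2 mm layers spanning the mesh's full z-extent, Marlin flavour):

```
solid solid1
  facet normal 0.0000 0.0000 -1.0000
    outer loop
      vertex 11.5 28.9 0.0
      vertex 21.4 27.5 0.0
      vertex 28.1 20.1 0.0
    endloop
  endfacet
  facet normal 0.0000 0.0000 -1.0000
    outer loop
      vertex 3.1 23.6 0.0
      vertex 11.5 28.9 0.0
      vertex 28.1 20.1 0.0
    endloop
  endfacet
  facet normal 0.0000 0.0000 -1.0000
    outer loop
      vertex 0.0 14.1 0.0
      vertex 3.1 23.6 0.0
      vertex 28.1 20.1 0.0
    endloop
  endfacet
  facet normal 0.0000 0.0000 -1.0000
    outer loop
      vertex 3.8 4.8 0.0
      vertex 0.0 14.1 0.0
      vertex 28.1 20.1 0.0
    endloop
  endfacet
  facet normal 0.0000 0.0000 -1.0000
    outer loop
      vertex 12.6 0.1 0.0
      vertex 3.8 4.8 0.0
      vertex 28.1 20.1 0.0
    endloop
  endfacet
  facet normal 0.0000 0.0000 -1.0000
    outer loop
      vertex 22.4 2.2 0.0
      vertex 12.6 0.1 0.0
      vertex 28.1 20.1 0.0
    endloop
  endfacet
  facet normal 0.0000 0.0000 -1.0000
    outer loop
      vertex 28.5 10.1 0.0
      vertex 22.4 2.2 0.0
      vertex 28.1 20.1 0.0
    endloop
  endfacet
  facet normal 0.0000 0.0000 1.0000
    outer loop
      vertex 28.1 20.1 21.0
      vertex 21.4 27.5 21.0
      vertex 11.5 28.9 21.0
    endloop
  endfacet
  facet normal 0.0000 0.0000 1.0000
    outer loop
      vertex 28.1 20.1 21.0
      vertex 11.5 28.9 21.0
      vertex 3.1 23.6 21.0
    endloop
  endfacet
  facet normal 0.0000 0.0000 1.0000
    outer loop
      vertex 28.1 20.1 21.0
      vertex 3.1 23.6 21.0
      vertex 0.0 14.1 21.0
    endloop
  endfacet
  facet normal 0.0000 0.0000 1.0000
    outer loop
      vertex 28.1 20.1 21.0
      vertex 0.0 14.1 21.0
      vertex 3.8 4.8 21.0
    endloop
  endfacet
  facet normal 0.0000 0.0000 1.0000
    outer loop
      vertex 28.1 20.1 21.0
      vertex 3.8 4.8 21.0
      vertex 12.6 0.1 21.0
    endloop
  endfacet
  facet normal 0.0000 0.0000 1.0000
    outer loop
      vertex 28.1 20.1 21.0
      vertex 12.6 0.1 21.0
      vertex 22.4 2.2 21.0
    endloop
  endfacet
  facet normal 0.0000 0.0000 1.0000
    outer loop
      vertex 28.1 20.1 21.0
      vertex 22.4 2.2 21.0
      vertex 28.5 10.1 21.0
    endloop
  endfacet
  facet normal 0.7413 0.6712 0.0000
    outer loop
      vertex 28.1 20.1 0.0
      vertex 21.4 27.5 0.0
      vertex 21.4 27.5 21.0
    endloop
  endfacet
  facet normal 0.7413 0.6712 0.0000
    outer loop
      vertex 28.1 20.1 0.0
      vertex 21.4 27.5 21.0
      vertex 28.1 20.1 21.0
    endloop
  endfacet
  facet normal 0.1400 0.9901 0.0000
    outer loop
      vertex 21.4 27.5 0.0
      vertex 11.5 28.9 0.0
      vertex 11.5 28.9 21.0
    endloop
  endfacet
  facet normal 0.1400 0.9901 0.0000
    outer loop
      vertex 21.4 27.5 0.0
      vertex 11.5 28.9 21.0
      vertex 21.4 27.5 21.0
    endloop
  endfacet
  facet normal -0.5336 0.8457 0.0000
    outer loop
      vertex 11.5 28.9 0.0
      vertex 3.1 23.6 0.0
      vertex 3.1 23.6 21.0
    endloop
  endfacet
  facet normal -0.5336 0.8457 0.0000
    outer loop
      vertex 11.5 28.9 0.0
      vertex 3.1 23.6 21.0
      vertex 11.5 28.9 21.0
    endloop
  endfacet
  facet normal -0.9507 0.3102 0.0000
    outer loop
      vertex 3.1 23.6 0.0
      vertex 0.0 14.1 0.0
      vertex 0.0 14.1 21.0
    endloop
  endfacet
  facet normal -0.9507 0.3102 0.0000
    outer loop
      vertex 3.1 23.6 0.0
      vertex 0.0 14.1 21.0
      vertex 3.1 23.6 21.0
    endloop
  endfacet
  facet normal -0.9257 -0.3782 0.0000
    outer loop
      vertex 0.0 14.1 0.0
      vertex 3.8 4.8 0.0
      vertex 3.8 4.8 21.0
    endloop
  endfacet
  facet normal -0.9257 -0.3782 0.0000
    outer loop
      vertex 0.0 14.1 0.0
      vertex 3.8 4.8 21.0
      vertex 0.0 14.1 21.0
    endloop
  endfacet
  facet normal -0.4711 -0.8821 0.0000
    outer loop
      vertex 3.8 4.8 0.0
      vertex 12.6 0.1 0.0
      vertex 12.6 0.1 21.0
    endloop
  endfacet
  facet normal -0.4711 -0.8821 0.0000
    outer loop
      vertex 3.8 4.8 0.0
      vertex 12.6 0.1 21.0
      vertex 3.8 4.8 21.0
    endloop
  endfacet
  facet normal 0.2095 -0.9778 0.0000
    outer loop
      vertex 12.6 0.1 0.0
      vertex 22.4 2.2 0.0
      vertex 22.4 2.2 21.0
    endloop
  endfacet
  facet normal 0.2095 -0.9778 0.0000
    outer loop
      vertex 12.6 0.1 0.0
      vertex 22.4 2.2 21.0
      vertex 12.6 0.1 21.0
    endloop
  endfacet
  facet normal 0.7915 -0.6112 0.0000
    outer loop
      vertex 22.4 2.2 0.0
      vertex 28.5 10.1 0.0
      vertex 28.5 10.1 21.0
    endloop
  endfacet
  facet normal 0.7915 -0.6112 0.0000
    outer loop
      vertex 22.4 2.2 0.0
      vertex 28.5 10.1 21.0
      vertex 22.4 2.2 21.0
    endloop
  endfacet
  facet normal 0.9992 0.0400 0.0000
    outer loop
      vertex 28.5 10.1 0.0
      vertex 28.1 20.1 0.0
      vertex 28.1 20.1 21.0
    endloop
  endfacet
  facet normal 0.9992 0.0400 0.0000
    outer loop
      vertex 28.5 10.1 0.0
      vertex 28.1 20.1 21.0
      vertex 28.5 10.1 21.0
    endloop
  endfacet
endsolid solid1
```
; perimeter-only toolpath
G21 ; units = mm
G90 ; absolute positioning
G28 ; home
; layer 1
G0 Z5.2
G0 X28.1 Y20.1
G1 X21.4 Y27.5
G1 X11.5 Y28.9
G1 X3.1 Y23.6
G1 X0.0 Y14.1
G1 X3.8 Y4.8
G1 X12.6 Y0.1
G1 X22.4 Y2.2
G1 X28.5 Y10.1
G1 X28.1 Y20.1
; layer 2
G0 Z10.5
G0 X28.1 Y20.1
G1 X21.4 Y27.5
G1 X11.5 Y28.9
G1 X3.1 Y23.6
G1 X0.0 Y14.1
G1 X3.8 Y4.8
G1 X12.6 Y0.1
G1 X22.4 Y2.2
G1 X28.5 Y10.1
G1 X28.1 Y20.1
; layer 3
G0 Z15.8
G0 X28.1 Y20.1
G1 X21.4 Y27.5
G1 X11.5 Y28.9
G1 X3.1 Y23.6
G1 X0.0 Y14.1
G1 X3.8 Y4.8
G1 X12.6 Y0.1
G1 X22.4 Y2.2
G1 X28.5 Y10.1
G1 X28.1 Y20.1
; layer 4
G0 Z21.0
G0 X28.1 Y20.1
G1 X21.4 Y27.5
G1 X11.5 Y28.9
G1 X3.1 Y23.6
G1 X0.0 Y14.1
G1 X3.8 Y4.8
G1 X12.6 Y0.1
G1 X22.4 Y2.2
G1 X28.5 Y10.1
G1 X28.1 Y20.1
M2 ; end

The solid is a regular 9-sided prism (a cylinder approximated with 9 flat sides), circumscribed radius ≈ 14.6 mm, height ≈ 21 mm. Slicing at Δz = 5.2 mm — 4 equal slices spanning the solid's height, so layer i sits at z = i·h/4 — gives 4 non-empty perimeters. Each is a 9-segment closed polygon; G0 lifts to the layer z and rapids to the start vertex, then G1 traces the edges.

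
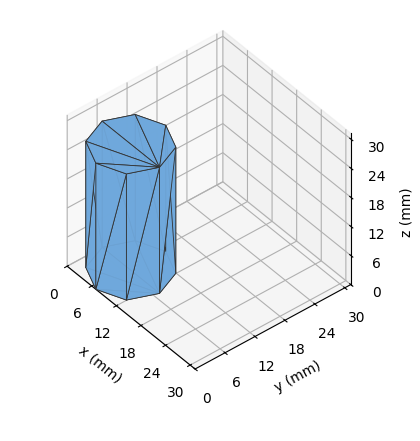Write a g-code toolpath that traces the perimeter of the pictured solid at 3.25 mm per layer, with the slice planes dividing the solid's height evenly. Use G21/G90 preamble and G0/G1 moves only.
Reading the render: the shape is a regular 8-sided prism (a cylinder approximated with 8 flat sides), circumscribed radius ≈ 7 mm, height ≈ 26 mm (dimensions read to the nearest mm from the axis ticks). For the g-code, the solid's height is divided into equal slices at the stated Δz and each level perimeter traced with G1 moves after a G0 lift.

; perimeter-only toolpath
G21 ; units = mm
G90 ; absolute positioning
G28 ; home
; layer 1
G0 Z3.25
G0 X14.00 Y7.00
G1 X11.95 Y11.95
G1 X7.00 Y14.00
G1 X2.05 Y11.95
G1 X0.00 Y7.00
G1 X2.05 Y2.05
G1 X7.00 Y0.00
G1 X11.95 Y2.05
G1 X14.00 Y7.00
; layer 2
G0 Z6.50
G0 X14.00 Y7.00
G1 X11.95 Y11.95
G1 X7.00 Y14.00
G1 X2.05 Y11.95
G1 X0.00 Y7.00
G1 X2.05 Y2.05
G1 X7.00 Y0.00
G1 X11.95 Y2.05
G1 X14.00 Y7.00
; layer 3
G0 Z9.75
G0 X14.00 Y7.00
G1 X11.95 Y11.95
G1 X7.00 Y14.00
G1 X2.05 Y11.95
G1 X0.00 Y7.00
G1 X2.05 Y2.05
G1 X7.00 Y0.00
G1 X11.95 Y2.05
G1 X14.00 Y7.00
; layer 4
G0 Z13.00
G0 X14.00 Y7.00
G1 X11.95 Y11.95
G1 X7.00 Y14.00
G1 X2.05 Y11.95
G1 X0.00 Y7.00
G1 X2.05 Y2.05
G1 X7.00 Y0.00
G1 X11.95 Y2.05
G1 X14.00 Y7.00
; layer 5
G0 Z16.25
G0 X14.00 Y7.00
G1 X11.95 Y11.95
G1 X7.00 Y14.00
G1 X2.05 Y11.95
G1 X0.00 Y7.00
G1 X2.05 Y2.05
G1 X7.00 Y0.00
G1 X11.95 Y2.05
G1 X14.00 Y7.00
; layer 6
G0 Z19.50
G0 X14.00 Y7.00
G1 X11.95 Y11.95
G1 X7.00 Y14.00
G1 X2.05 Y11.95
G1 X0.00 Y7.00
G1 X2.05 Y2.05
G1 X7.00 Y0.00
G1 X11.95 Y2.05
G1 X14.00 Y7.00
; layer 7
G0 Z22.75
G0 X14.00 Y7.00
G1 X11.95 Y11.95
G1 X7.00 Y14.00
G1 X2.05 Y11.95
G1 X0.00 Y7.00
G1 X2.05 Y2.05
G1 X7.00 Y0.00
G1 X11.95 Y2.05
G1 X14.00 Y7.00
; layer 8
G0 Z26.00
G0 X14.00 Y7.00
G1 X11.95 Y11.95
G1 X7.00 Y14.00
G1 X2.05 Y11.95
G1 X0.00 Y7.00
G1 X2.05 Y2.05
G1 X7.00 Y0.00
G1 X11.95 Y2.05
G1 X14.00 Y7.00
M2 ; end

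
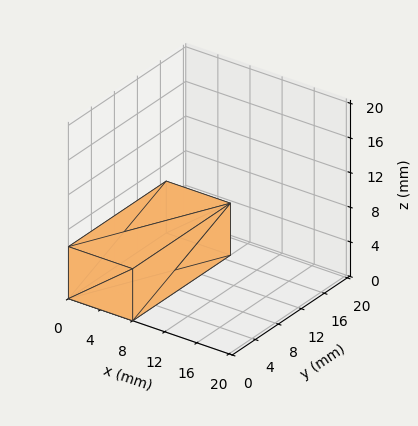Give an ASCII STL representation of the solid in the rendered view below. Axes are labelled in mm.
Reading the render: the shape is a rectangular box, roughly 8 × 17 mm footprint and 6 mm tall (dimensions read to the nearest mm from the axis ticks). For the STL, each face is triangulated and given an outward normal.

solid part
  facet normal 0.0000 0.0000 -1.0000
    outer loop
      vertex 8.0 17.0 0.0
      vertex 8.0 0.0 0.0
      vertex 0.0 0.0 0.0
    endloop
  endfacet
  facet normal 0.0000 0.0000 -1.0000
    outer loop
      vertex 0.0 17.0 0.0
      vertex 8.0 17.0 0.0
      vertex 0.0 0.0 0.0
    endloop
  endfacet
  facet normal 0.0000 0.0000 1.0000
    outer loop
      vertex 0.0 0.0 6.0
      vertex 8.0 0.0 6.0
      vertex 8.0 17.0 6.0
    endloop
  endfacet
  facet normal 0.0000 0.0000 1.0000
    outer loop
      vertex 0.0 0.0 6.0
      vertex 8.0 17.0 6.0
      vertex 0.0 17.0 6.0
    endloop
  endfacet
  facet normal 0.0000 -1.0000 0.0000
    outer loop
      vertex 0.0 0.0 0.0
      vertex 8.0 0.0 0.0
      vertex 8.0 0.0 6.0
    endloop
  endfacet
  facet normal 0.0000 -1.0000 0.0000
    outer loop
      vertex 0.0 0.0 0.0
      vertex 8.0 0.0 6.0
      vertex 0.0 0.0 6.0
    endloop
  endfacet
  facet normal 0.0000 1.0000 0.0000
    outer loop
      vertex 8.0 17.0 6.0
      vertex 8.0 17.0 0.0
      vertex 0.0 17.0 0.0
    endloop
  endfacet
  facet normal 0.0000 1.0000 0.0000
    outer loop
      vertex 0.0 17.0 6.0
      vertex 8.0 17.0 6.0
      vertex 0.0 17.0 0.0
    endloop
  endfacet
  facet normal -1.0000 0.0000 0.0000
    outer loop
      vertex 0.0 17.0 6.0
      vertex 0.0 17.0 0.0
      vertex 0.0 0.0 0.0
    endloop
  endfacet
  facet normal -1.0000 0.0000 0.0000
    outer loop
      vertex 0.0 0.0 6.0
      vertex 0.0 17.0 6.0
      vertex 0.0 0.0 0.0
    endloop
  endfacet
  facet normal 1.0000 0.0000 0.0000
    outer loop
      vertex 8.0 0.0 0.0
      vertex 8.0 17.0 0.0
      vertex 8.0 17.0 6.0
    endloop
  endfacet
  facet normal 1.0000 0.0000 0.0000
    outer loop
      vertex 8.0 0.0 0.0
      vertex 8.0 17.0 6.0
      vertex 8.0 0.0 6.0
    endloop
  endfacet
endsolid part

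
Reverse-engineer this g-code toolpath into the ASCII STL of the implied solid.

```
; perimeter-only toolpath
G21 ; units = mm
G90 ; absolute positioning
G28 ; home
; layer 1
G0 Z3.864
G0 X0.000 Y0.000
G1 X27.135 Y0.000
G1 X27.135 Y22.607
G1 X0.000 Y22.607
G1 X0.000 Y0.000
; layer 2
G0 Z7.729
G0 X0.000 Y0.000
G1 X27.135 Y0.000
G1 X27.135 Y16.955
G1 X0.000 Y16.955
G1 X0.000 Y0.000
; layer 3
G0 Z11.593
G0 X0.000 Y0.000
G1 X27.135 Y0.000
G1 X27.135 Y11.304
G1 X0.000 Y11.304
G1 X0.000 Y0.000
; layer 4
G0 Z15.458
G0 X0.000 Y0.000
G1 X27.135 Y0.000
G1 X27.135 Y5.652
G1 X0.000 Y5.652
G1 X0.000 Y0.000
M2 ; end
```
solid part
  facet normal 0.0000 0.0000 -1.0000
    outer loop
      vertex 27.135 28.259 0.000
      vertex 27.135 0.000 0.000
      vertex 0.000 0.000 0.000
    endloop
  endfacet
  facet normal 0.0000 0.0000 -1.0000
    outer loop
      vertex 0.000 28.259 0.000
      vertex 27.135 28.259 0.000
      vertex 0.000 0.000 0.000
    endloop
  endfacet
  facet normal 0.0000 -1.0000 0.0000
    outer loop
      vertex 0.000 0.000 0.000
      vertex 27.135 0.000 0.000
      vertex 27.135 0.000 19.322
    endloop
  endfacet
  facet normal 0.0000 -1.0000 0.0000
    outer loop
      vertex 0.000 0.000 0.000
      vertex 27.135 0.000 19.322
      vertex 0.000 0.000 19.322
    endloop
  endfacet
  facet normal 0.0000 0.5644 0.8255
    outer loop
      vertex 0.000 0.000 19.322
      vertex 27.135 0.000 19.322
      vertex 27.135 28.259 0.000
    endloop
  endfacet
  facet normal 0.0000 0.5644 0.8255
    outer loop
      vertex 0.000 0.000 19.322
      vertex 27.135 28.259 0.000
      vertex 0.000 28.259 0.000
    endloop
  endfacet
  facet normal -1.0000 0.0000 0.0000
    outer loop
      vertex 0.000 0.000 19.322
      vertex 0.000 28.259 0.000
      vertex 0.000 0.000 0.000
    endloop
  endfacet
  facet normal 1.0000 0.0000 0.0000
    outer loop
      vertex 27.135 0.000 0.000
      vertex 27.135 28.259 0.000
      vertex 27.135 0.000 19.322
    endloop
  endfacet
endsolid part

The G0 Z moves step by Δz≈3.864 mm. The G1 loops shrink linearly with z, so the solid tapers from its base footprint up to z≈19.3. Closing with a flat bottom cap and the tapered top and triangulating gives 8 facets — a wedge (ramp): 27.1 × 28.3 mm base, rising to 19.3 mm along the y=0 edge and sloping linearly to z=0 at y=28.3.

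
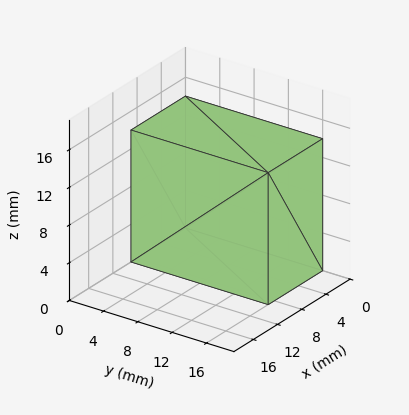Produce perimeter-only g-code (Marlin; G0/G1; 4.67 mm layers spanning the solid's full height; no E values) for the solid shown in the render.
Reading the render: the shape is a rectangular box, roughly 9 × 16 mm footprint and 14 mm tall (dimensions read to the nearest mm from the axis ticks). For the g-code, the solid's height is divided into equal slices at the stated Δz and each level perimeter traced with G1 moves after a G0 lift.

; perimeter-only toolpath
G21 ; units = mm
G90 ; absolute positioning
G28 ; home
; layer 1
G0 Z4.67
G0 X0.00 Y0.00
G1 X9.00 Y0.00
G1 X9.00 Y16.00
G1 X0.00 Y16.00
G1 X0.00 Y0.00
; layer 2
G0 Z9.33
G0 X0.00 Y0.00
G1 X9.00 Y0.00
G1 X9.00 Y16.00
G1 X0.00 Y16.00
G1 X0.00 Y0.00
; layer 3
G0 Z14.00
G0 X0.00 Y0.00
G1 X9.00 Y0.00
G1 X9.00 Y16.00
G1 X0.00 Y16.00
G1 X0.00 Y0.00
M2 ; end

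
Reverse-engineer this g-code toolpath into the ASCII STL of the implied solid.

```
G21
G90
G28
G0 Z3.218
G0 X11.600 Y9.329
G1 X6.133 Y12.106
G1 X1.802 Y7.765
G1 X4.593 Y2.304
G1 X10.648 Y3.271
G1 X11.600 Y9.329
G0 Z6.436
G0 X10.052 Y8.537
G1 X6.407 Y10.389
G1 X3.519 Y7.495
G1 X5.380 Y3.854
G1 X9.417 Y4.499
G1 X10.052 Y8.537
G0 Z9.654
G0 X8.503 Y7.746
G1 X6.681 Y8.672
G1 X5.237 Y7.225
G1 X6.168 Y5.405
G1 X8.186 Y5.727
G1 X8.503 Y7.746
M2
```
solid part
  facet normal 0.0000 0.0000 -1.0000
    outer loop
      vertex 0.084 8.035 0.000
      vertex 5.859 13.823 0.000
      vertex 13.148 10.120 0.000
    endloop
  endfacet
  facet normal 0.0000 0.0000 -1.0000
    outer loop
      vertex 3.805 0.754 0.000
      vertex 0.084 8.035 0.000
      vertex 13.148 10.120 0.000
    endloop
  endfacet
  facet normal 0.0000 0.0000 -1.0000
    outer loop
      vertex 11.879 2.043 0.000
      vertex 3.805 0.754 0.000
      vertex 13.148 10.120 0.000
    endloop
  endfacet
  facet normal 0.4150 0.8169 0.4005
    outer loop
      vertex 13.148 10.120 0.000
      vertex 5.859 13.823 0.000
      vertex 6.955 6.955 12.872
    endloop
  endfacet
  facet normal -0.6486 0.6472 0.4005
    outer loop
      vertex 5.859 13.823 0.000
      vertex 0.084 8.035 0.000
      vertex 6.955 6.955 12.872
    endloop
  endfacet
  facet normal -0.8159 -0.4170 0.4005
    outer loop
      vertex 0.084 8.035 0.000
      vertex 3.805 0.754 0.000
      vertex 6.955 6.955 12.872
    endloop
  endfacet
  facet normal 0.1445 -0.9048 0.4005
    outer loop
      vertex 3.805 0.754 0.000
      vertex 11.879 2.043 0.000
      vertex 6.955 6.955 12.872
    endloop
  endfacet
  facet normal 0.9052 -0.1422 0.4005
    outer loop
      vertex 11.879 2.043 0.000
      vertex 13.148 10.120 0.000
      vertex 6.955 6.955 12.872
    endloop
  endfacet
endsolid part

The G0 Z moves step by Δz≈3.218 mm. The G1 loops shrink linearly with z, so the solid tapers from its base footprint up to z≈12.9. Closing with a flat bottom cap and the tapered top and triangulating gives 8 facets — a regular 5-sided pyramid, base circumscribed radius ≈ 6.96 mm, apex at z ≈ 12.9 mm.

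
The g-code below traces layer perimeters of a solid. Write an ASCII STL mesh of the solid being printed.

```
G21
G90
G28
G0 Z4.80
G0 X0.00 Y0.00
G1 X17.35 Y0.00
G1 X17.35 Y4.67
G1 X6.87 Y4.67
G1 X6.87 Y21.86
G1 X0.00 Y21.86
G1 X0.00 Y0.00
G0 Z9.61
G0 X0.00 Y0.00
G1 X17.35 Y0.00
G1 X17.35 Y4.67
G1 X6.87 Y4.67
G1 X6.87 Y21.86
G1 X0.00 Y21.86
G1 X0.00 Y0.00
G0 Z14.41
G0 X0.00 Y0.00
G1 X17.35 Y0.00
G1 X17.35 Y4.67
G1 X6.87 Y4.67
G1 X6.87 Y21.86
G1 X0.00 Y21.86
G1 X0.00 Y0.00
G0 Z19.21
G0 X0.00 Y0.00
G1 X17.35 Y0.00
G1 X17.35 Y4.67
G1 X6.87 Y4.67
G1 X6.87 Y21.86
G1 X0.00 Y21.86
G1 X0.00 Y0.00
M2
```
solid part
  facet normal 0.0000 0.0000 -1.0000
    outer loop
      vertex 17.35 4.67 0.00
      vertex 17.35 0.00 0.00
      vertex 0.00 0.00 0.00
    endloop
  endfacet
  facet normal 0.0000 0.0000 -1.0000
    outer loop
      vertex 6.87 4.67 0.00
      vertex 17.35 4.67 0.00
      vertex 0.00 0.00 0.00
    endloop
  endfacet
  facet normal 0.0000 0.0000 -1.0000
    outer loop
      vertex 6.87 21.86 0.00
      vertex 6.87 4.67 0.00
      vertex 0.00 0.00 0.00
    endloop
  endfacet
  facet normal 0.0000 0.0000 -1.0000
    outer loop
      vertex 0.00 21.86 0.00
      vertex 6.87 21.86 0.00
      vertex 0.00 0.00 0.00
    endloop
  endfacet
  facet normal 0.0000 0.0000 1.0000
    outer loop
      vertex 0.00 0.00 19.21
      vertex 17.35 0.00 19.21
      vertex 17.35 4.67 19.21
    endloop
  endfacet
  facet normal 0.0000 0.0000 1.0000
    outer loop
      vertex 0.00 0.00 19.21
      vertex 17.35 4.67 19.21
      vertex 6.87 4.67 19.21
    endloop
  endfacet
  facet normal 0.0000 0.0000 1.0000
    outer loop
      vertex 0.00 0.00 19.21
      vertex 6.87 4.67 19.21
      vertex 6.87 21.86 19.21
    endloop
  endfacet
  facet normal 0.0000 0.0000 1.0000
    outer loop
      vertex 0.00 0.00 19.21
      vertex 6.87 21.86 19.21
      vertex 0.00 21.86 19.21
    endloop
  endfacet
  facet normal 0.0000 -1.0000 0.0000
    outer loop
      vertex 0.00 0.00 0.00
      vertex 17.35 0.00 0.00
      vertex 17.35 0.00 19.21
    endloop
  endfacet
  facet normal 0.0000 -1.0000 0.0000
    outer loop
      vertex 0.00 0.00 0.00
      vertex 17.35 0.00 19.21
      vertex 0.00 0.00 19.21
    endloop
  endfacet
  facet normal 1.0000 0.0000 0.0000
    outer loop
      vertex 17.35 0.00 0.00
      vertex 17.35 4.67 0.00
      vertex 17.35 4.67 19.21
    endloop
  endfacet
  facet normal 1.0000 0.0000 0.0000
    outer loop
      vertex 17.35 0.00 0.00
      vertex 17.35 4.67 19.21
      vertex 17.35 0.00 19.21
    endloop
  endfacet
  facet normal 0.0000 1.0000 0.0000
    outer loop
      vertex 17.35 4.67 0.00
      vertex 6.87 4.67 0.00
      vertex 6.87 4.67 19.21
    endloop
  endfacet
  facet normal 0.0000 1.0000 0.0000
    outer loop
      vertex 17.35 4.67 0.00
      vertex 6.87 4.67 19.21
      vertex 17.35 4.67 19.21
    endloop
  endfacet
  facet normal 1.0000 0.0000 0.0000
    outer loop
      vertex 6.87 4.67 0.00
      vertex 6.87 21.86 0.00
      vertex 6.87 21.86 19.21
    endloop
  endfacet
  facet normal 1.0000 0.0000 0.0000
    outer loop
      vertex 6.87 4.67 0.00
      vertex 6.87 21.86 19.21
      vertex 6.87 4.67 19.21
    endloop
  endfacet
  facet normal 0.0000 1.0000 0.0000
    outer loop
      vertex 6.87 21.86 0.00
      vertex 0.00 21.86 0.00
      vertex 0.00 21.86 19.21
    endloop
  endfacet
  facet normal 0.0000 1.0000 0.0000
    outer loop
      vertex 6.87 21.86 0.00
      vertex 0.00 21.86 19.21
      vertex 6.87 21.86 19.21
    endloop
  endfacet
  facet normal -1.0000 0.0000 0.0000
    outer loop
      vertex 0.00 21.86 0.00
      vertex 0.00 0.00 0.00
      vertex 0.00 0.00 19.21
    endloop
  endfacet
  facet normal -1.0000 0.0000 0.0000
    outer loop
      vertex 0.00 21.86 0.00
      vertex 0.00 0.00 19.21
      vertex 0.00 21.86 19.21
    endloop
  endfacet
endsolid part

The G0 Z moves step by Δz≈4.80 mm. Every layer's G1 loop is the same polygon, so the solid is a straight extrusion of it from z=0 to z≈19.2. Closing with flat bottom and top caps and triangulating gives 20 facets — an L-shaped prism: outer 17.4 × 21.9 mm, arm thicknesses ≈ 4.67 mm (horizontal) and 6.87 mm (vertical), extruded 19.2 mm in z.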